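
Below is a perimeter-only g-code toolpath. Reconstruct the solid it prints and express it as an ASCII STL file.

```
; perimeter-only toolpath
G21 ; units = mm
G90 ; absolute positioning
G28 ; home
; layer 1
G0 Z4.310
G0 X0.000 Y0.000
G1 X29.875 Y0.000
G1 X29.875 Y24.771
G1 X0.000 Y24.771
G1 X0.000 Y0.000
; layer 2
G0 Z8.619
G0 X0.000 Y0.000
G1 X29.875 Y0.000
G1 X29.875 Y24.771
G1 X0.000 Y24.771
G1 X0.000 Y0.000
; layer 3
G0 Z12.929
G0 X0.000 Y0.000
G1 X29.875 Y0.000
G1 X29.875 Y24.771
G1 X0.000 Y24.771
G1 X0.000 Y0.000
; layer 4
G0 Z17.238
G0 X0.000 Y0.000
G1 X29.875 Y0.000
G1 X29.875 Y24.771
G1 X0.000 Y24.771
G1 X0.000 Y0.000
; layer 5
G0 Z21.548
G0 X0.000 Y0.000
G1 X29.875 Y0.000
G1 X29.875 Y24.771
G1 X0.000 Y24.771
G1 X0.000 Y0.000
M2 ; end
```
solid part
  facet normal 0.0000 0.0000 -1.0000
    outer loop
      vertex 29.875 24.771 0.000
      vertex 29.875 0.000 0.000
      vertex 0.000 0.000 0.000
    endloop
  endfacet
  facet normal 0.0000 0.0000 -1.0000
    outer loop
      vertex 0.000 24.771 0.000
      vertex 29.875 24.771 0.000
      vertex 0.000 0.000 0.000
    endloop
  endfacet
  facet normal 0.0000 0.0000 1.0000
    outer loop
      vertex 0.000 0.000 21.548
      vertex 29.875 0.000 21.548
      vertex 29.875 24.771 21.548
    endloop
  endfacet
  facet normal 0.0000 0.0000 1.0000
    outer loop
      vertex 0.000 0.000 21.548
      vertex 29.875 24.771 21.548
      vertex 0.000 24.771 21.548
    endloop
  endfacet
  facet normal 0.0000 -1.0000 0.0000
    outer loop
      vertex 0.000 0.000 0.000
      vertex 29.875 0.000 0.000
      vertex 29.875 0.000 21.548
    endloop
  endfacet
  facet normal 0.0000 -1.0000 0.0000
    outer loop
      vertex 0.000 0.000 0.000
      vertex 29.875 0.000 21.548
      vertex 0.000 0.000 21.548
    endloop
  endfacet
  facet normal 0.0000 1.0000 0.0000
    outer loop
      vertex 29.875 24.771 21.548
      vertex 29.875 24.771 0.000
      vertex 0.000 24.771 0.000
    endloop
  endfacet
  facet normal 0.0000 1.0000 0.0000
    outer loop
      vertex 0.000 24.771 21.548
      vertex 29.875 24.771 21.548
      vertex 0.000 24.771 0.000
    endloop
  endfacet
  facet normal -1.0000 0.0000 0.0000
    outer loop
      vertex 0.000 24.771 21.548
      vertex 0.000 24.771 0.000
      vertex 0.000 0.000 0.000
    endloop
  endfacet
  facet normal -1.0000 0.0000 0.0000
    outer loop
      vertex 0.000 0.000 21.548
      vertex 0.000 24.771 21.548
      vertex 0.000 0.000 0.000
    endloop
  endfacet
  facet normal 1.0000 0.0000 0.0000
    outer loop
      vertex 29.875 0.000 0.000
      vertex 29.875 24.771 0.000
      vertex 29.875 24.771 21.548
    endloop
  endfacet
  facet normal 1.0000 0.0000 0.0000
    outer loop
      vertex 29.875 0.000 0.000
      vertex 29.875 24.771 21.548
      vertex 29.875 0.000 21.548
    endloop
  endfacet
endsolid part

The G0 Z moves step by Δz≈4.310 mm. Every layer's G1 loop is the same polygon, so the solid is a straight extrusion of it from z=0 to z≈21.5. Closing with flat bottom and top caps and triangulating gives 12 facets — a rectangular box, roughly 29.9 × 24.8 mm footprint and 21.5 mm tall.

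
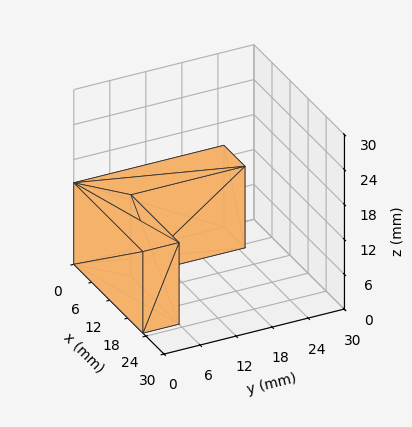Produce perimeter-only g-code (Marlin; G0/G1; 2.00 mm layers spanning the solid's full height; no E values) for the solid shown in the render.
Reading the render: the shape is an L-shaped prism: outer 23 × 25 mm, arm thicknesses ≈ 6 mm (horizontal) and 7 mm (vertical), extruded 14 mm in z (dimensions read to the nearest mm from the axis ticks). For the g-code, the solid's height is divided into equal slices at the stated Δz and each level perimeter traced with G1 moves after a G0 lift.

; perimeter-only toolpath
G21 ; units = mm
G90 ; absolute positioning
G28 ; home
; layer 1
G0 Z2.00
G0 X0.00 Y0.00
G1 X23.00 Y0.00
G1 X23.00 Y6.00
G1 X7.00 Y6.00
G1 X7.00 Y25.00
G1 X0.00 Y25.00
G1 X0.00 Y0.00
; layer 2
G0 Z4.00
G0 X0.00 Y0.00
G1 X23.00 Y0.00
G1 X23.00 Y6.00
G1 X7.00 Y6.00
G1 X7.00 Y25.00
G1 X0.00 Y25.00
G1 X0.00 Y0.00
; layer 3
G0 Z6.00
G0 X0.00 Y0.00
G1 X23.00 Y0.00
G1 X23.00 Y6.00
G1 X7.00 Y6.00
G1 X7.00 Y25.00
G1 X0.00 Y25.00
G1 X0.00 Y0.00
; layer 4
G0 Z8.00
G0 X0.00 Y0.00
G1 X23.00 Y0.00
G1 X23.00 Y6.00
G1 X7.00 Y6.00
G1 X7.00 Y25.00
G1 X0.00 Y25.00
G1 X0.00 Y0.00
; layer 5
G0 Z10.00
G0 X0.00 Y0.00
G1 X23.00 Y0.00
G1 X23.00 Y6.00
G1 X7.00 Y6.00
G1 X7.00 Y25.00
G1 X0.00 Y25.00
G1 X0.00 Y0.00
; layer 6
G0 Z12.00
G0 X0.00 Y0.00
G1 X23.00 Y0.00
G1 X23.00 Y6.00
G1 X7.00 Y6.00
G1 X7.00 Y25.00
G1 X0.00 Y25.00
G1 X0.00 Y0.00
; layer 7
G0 Z14.00
G0 X0.00 Y0.00
G1 X23.00 Y0.00
G1 X23.00 Y6.00
G1 X7.00 Y6.00
G1 X7.00 Y25.00
G1 X0.00 Y25.00
G1 X0.00 Y0.00
M2 ; end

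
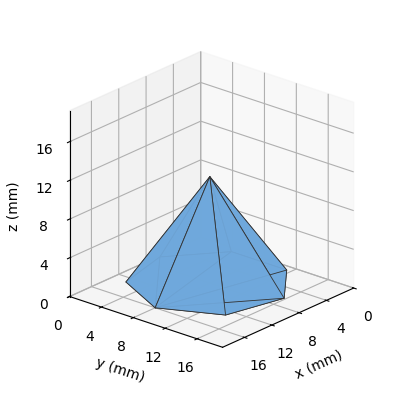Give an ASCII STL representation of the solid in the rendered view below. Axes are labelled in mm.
Reading the render: the shape is a regular 7-sided pyramid, base circumscribed radius ≈ 8 mm, apex at z ≈ 11 mm (dimensions read to the nearest mm from the axis ticks). For the STL, each face is triangulated and given an outward normal.

solid part
  facet normal 0.0000 0.0000 -1.0000
    outer loop
      vertex 6.22 15.80 0.00
      vertex 12.99 14.25 0.00
      vertex 16.00 8.00 0.00
    endloop
  endfacet
  facet normal 0.0000 0.0000 -1.0000
    outer loop
      vertex 0.79 11.47 0.00
      vertex 6.22 15.80 0.00
      vertex 16.00 8.00 0.00
    endloop
  endfacet
  facet normal 0.0000 0.0000 -1.0000
    outer loop
      vertex 0.79 4.53 0.00
      vertex 0.79 11.47 0.00
      vertex 16.00 8.00 0.00
    endloop
  endfacet
  facet normal 0.0000 0.0000 -1.0000
    outer loop
      vertex 6.22 0.20 0.00
      vertex 0.79 4.53 0.00
      vertex 16.00 8.00 0.00
    endloop
  endfacet
  facet normal 0.0000 0.0000 -1.0000
    outer loop
      vertex 12.99 1.75 0.00
      vertex 6.22 0.20 0.00
      vertex 16.00 8.00 0.00
    endloop
  endfacet
  facet normal 0.7536 0.3629 0.5481
    outer loop
      vertex 16.00 8.00 0.00
      vertex 12.99 14.25 0.00
      vertex 8.00 8.00 11.00
    endloop
  endfacet
  facet normal 0.1867 0.8154 0.5480
    outer loop
      vertex 12.99 14.25 0.00
      vertex 6.22 15.80 0.00
      vertex 8.00 8.00 11.00
    endloop
  endfacet
  facet normal -0.5215 0.6540 0.5481
    outer loop
      vertex 6.22 15.80 0.00
      vertex 0.79 11.47 0.00
      vertex 8.00 8.00 11.00
    endloop
  endfacet
  facet normal -0.8364 0.0000 0.5482
    outer loop
      vertex 0.79 11.47 0.00
      vertex 0.79 4.53 0.00
      vertex 8.00 8.00 11.00
    endloop
  endfacet
  facet normal -0.5215 -0.6540 0.5481
    outer loop
      vertex 0.79 4.53 0.00
      vertex 6.22 0.20 0.00
      vertex 8.00 8.00 11.00
    endloop
  endfacet
  facet normal 0.1867 -0.8154 0.5480
    outer loop
      vertex 6.22 0.20 0.00
      vertex 12.99 1.75 0.00
      vertex 8.00 8.00 11.00
    endloop
  endfacet
  facet normal 0.7536 -0.3629 0.5481
    outer loop
      vertex 12.99 1.75 0.00
      vertex 16.00 8.00 0.00
      vertex 8.00 8.00 11.00
    endloop
  endfacet
endsolid part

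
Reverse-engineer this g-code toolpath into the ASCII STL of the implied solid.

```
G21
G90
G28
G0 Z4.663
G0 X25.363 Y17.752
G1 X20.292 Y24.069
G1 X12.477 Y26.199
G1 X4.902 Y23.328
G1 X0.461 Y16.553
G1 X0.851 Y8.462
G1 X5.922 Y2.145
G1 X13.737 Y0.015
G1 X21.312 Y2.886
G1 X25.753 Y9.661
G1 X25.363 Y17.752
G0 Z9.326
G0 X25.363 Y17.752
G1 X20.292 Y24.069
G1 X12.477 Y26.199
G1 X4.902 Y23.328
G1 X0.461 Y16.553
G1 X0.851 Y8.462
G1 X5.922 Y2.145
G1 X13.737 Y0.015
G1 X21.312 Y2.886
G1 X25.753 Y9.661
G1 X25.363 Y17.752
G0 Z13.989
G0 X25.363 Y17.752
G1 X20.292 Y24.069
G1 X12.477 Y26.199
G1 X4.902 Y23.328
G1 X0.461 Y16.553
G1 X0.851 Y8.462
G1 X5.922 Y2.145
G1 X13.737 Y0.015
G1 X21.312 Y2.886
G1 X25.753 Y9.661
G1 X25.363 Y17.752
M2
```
solid part
  facet normal 0.0000 0.0000 -1.0000
    outer loop
      vertex 12.477 26.199 0.000
      vertex 20.292 24.069 0.000
      vertex 25.363 17.752 0.000
    endloop
  endfacet
  facet normal 0.0000 0.0000 -1.0000
    outer loop
      vertex 4.902 23.328 0.000
      vertex 12.477 26.199 0.000
      vertex 25.363 17.752 0.000
    endloop
  endfacet
  facet normal 0.0000 0.0000 -1.0000
    outer loop
      vertex 0.461 16.553 0.000
      vertex 4.902 23.328 0.000
      vertex 25.363 17.752 0.000
    endloop
  endfacet
  facet normal 0.0000 0.0000 -1.0000
    outer loop
      vertex 0.851 8.462 0.000
      vertex 0.461 16.553 0.000
      vertex 25.363 17.752 0.000
    endloop
  endfacet
  facet normal 0.0000 0.0000 -1.0000
    outer loop
      vertex 5.922 2.145 0.000
      vertex 0.851 8.462 0.000
      vertex 25.363 17.752 0.000
    endloop
  endfacet
  facet normal 0.0000 0.0000 -1.0000
    outer loop
      vertex 13.737 0.015 0.000
      vertex 5.922 2.145 0.000
      vertex 25.363 17.752 0.000
    endloop
  endfacet
  facet normal 0.0000 0.0000 -1.0000
    outer loop
      vertex 21.312 2.886 0.000
      vertex 13.737 0.015 0.000
      vertex 25.363 17.752 0.000
    endloop
  endfacet
  facet normal 0.0000 0.0000 -1.0000
    outer loop
      vertex 25.753 9.661 0.000
      vertex 21.312 2.886 0.000
      vertex 25.363 17.752 0.000
    endloop
  endfacet
  facet normal 0.0000 0.0000 1.0000
    outer loop
      vertex 25.363 17.752 13.989
      vertex 20.292 24.069 13.989
      vertex 12.477 26.199 13.989
    endloop
  endfacet
  facet normal 0.0000 0.0000 1.0000
    outer loop
      vertex 25.363 17.752 13.989
      vertex 12.477 26.199 13.989
      vertex 4.902 23.328 13.989
    endloop
  endfacet
  facet normal 0.0000 0.0000 1.0000
    outer loop
      vertex 25.363 17.752 13.989
      vertex 4.902 23.328 13.989
      vertex 0.461 16.553 13.989
    endloop
  endfacet
  facet normal 0.0000 0.0000 1.0000
    outer loop
      vertex 25.363 17.752 13.989
      vertex 0.461 16.553 13.989
      vertex 0.851 8.462 13.989
    endloop
  endfacet
  facet normal 0.0000 0.0000 1.0000
    outer loop
      vertex 25.363 17.752 13.989
      vertex 0.851 8.462 13.989
      vertex 5.922 2.145 13.989
    endloop
  endfacet
  facet normal 0.0000 0.0000 1.0000
    outer loop
      vertex 25.363 17.752 13.989
      vertex 5.922 2.145 13.989
      vertex 13.737 0.015 13.989
    endloop
  endfacet
  facet normal 0.0000 0.0000 1.0000
    outer loop
      vertex 25.363 17.752 13.989
      vertex 13.737 0.015 13.989
      vertex 21.312 2.886 13.989
    endloop
  endfacet
  facet normal 0.0000 0.0000 1.0000
    outer loop
      vertex 25.363 17.752 13.989
      vertex 21.312 2.886 13.989
      vertex 25.753 9.661 13.989
    endloop
  endfacet
  facet normal 0.7798 0.6260 0.0000
    outer loop
      vertex 25.363 17.752 0.000
      vertex 20.292 24.069 0.000
      vertex 20.292 24.069 13.989
    endloop
  endfacet
  facet normal 0.7798 0.6260 0.0000
    outer loop
      vertex 25.363 17.752 0.000
      vertex 20.292 24.069 13.989
      vertex 25.363 17.752 13.989
    endloop
  endfacet
  facet normal 0.2630 0.9648 0.0000
    outer loop
      vertex 20.292 24.069 0.000
      vertex 12.477 26.199 0.000
      vertex 12.477 26.199 13.989
    endloop
  endfacet
  facet normal 0.2630 0.9648 0.0000
    outer loop
      vertex 20.292 24.069 0.000
      vertex 12.477 26.199 13.989
      vertex 20.292 24.069 13.989
    endloop
  endfacet
  facet normal -0.3544 0.9351 0.0000
    outer loop
      vertex 12.477 26.199 0.000
      vertex 4.902 23.328 0.000
      vertex 4.902 23.328 13.989
    endloop
  endfacet
  facet normal -0.3544 0.9351 0.0000
    outer loop
      vertex 12.477 26.199 0.000
      vertex 4.902 23.328 13.989
      vertex 12.477 26.199 13.989
    endloop
  endfacet
  facet normal -0.8363 0.5482 0.0000
    outer loop
      vertex 4.902 23.328 0.000
      vertex 0.461 16.553 0.000
      vertex 0.461 16.553 13.989
    endloop
  endfacet
  facet normal -0.8363 0.5482 0.0000
    outer loop
      vertex 4.902 23.328 0.000
      vertex 0.461 16.553 13.989
      vertex 4.902 23.328 13.989
    endloop
  endfacet
  facet normal -0.9988 -0.0481 0.0000
    outer loop
      vertex 0.461 16.553 0.000
      vertex 0.851 8.462 0.000
      vertex 0.851 8.462 13.989
    endloop
  endfacet
  facet normal -0.9988 -0.0481 0.0000
    outer loop
      vertex 0.461 16.553 0.000
      vertex 0.851 8.462 13.989
      vertex 0.461 16.553 13.989
    endloop
  endfacet
  facet normal -0.7798 -0.6260 0.0000
    outer loop
      vertex 0.851 8.462 0.000
      vertex 5.922 2.145 0.000
      vertex 5.922 2.145 13.989
    endloop
  endfacet
  facet normal -0.7798 -0.6260 0.0000
    outer loop
      vertex 0.851 8.462 0.000
      vertex 5.922 2.145 13.989
      vertex 0.851 8.462 13.989
    endloop
  endfacet
  facet normal -0.2630 -0.9648 0.0000
    outer loop
      vertex 5.922 2.145 0.000
      vertex 13.737 0.015 0.000
      vertex 13.737 0.015 13.989
    endloop
  endfacet
  facet normal -0.2630 -0.9648 0.0000
    outer loop
      vertex 5.922 2.145 0.000
      vertex 13.737 0.015 13.989
      vertex 5.922 2.145 13.989
    endloop
  endfacet
  facet normal 0.3544 -0.9351 0.0000
    outer loop
      vertex 13.737 0.015 0.000
      vertex 21.312 2.886 0.000
      vertex 21.312 2.886 13.989
    endloop
  endfacet
  facet normal 0.3544 -0.9351 0.0000
    outer loop
      vertex 13.737 0.015 0.000
      vertex 21.312 2.886 13.989
      vertex 13.737 0.015 13.989
    endloop
  endfacet
  facet normal 0.8363 -0.5482 0.0000
    outer loop
      vertex 21.312 2.886 0.000
      vertex 25.753 9.661 0.000
      vertex 25.753 9.661 13.989
    endloop
  endfacet
  facet normal 0.8363 -0.5482 0.0000
    outer loop
      vertex 21.312 2.886 0.000
      vertex 25.753 9.661 13.989
      vertex 21.312 2.886 13.989
    endloop
  endfacet
  facet normal 0.9988 0.0481 0.0000
    outer loop
      vertex 25.753 9.661 0.000
      vertex 25.363 17.752 0.000
      vertex 25.363 17.752 13.989
    endloop
  endfacet
  facet normal 0.9988 0.0481 0.0000
    outer loop
      vertex 25.753 9.661 0.000
      vertex 25.363 17.752 13.989
      vertex 25.753 9.661 13.989
    endloop
  endfacet
endsolid part

The G0 Z moves step by Δz≈4.663 mm. Every layer's G1 loop is the same polygon, so the solid is a straight extrusion of it from z=0 to z≈14. Closing with flat bottom and top caps and triangulating gives 36 facets — a regular 10-sided prism (a cylinder approximated with 10 flat sides), circumscribed radius ≈ 13.1 mm, height ≈ 14 mm.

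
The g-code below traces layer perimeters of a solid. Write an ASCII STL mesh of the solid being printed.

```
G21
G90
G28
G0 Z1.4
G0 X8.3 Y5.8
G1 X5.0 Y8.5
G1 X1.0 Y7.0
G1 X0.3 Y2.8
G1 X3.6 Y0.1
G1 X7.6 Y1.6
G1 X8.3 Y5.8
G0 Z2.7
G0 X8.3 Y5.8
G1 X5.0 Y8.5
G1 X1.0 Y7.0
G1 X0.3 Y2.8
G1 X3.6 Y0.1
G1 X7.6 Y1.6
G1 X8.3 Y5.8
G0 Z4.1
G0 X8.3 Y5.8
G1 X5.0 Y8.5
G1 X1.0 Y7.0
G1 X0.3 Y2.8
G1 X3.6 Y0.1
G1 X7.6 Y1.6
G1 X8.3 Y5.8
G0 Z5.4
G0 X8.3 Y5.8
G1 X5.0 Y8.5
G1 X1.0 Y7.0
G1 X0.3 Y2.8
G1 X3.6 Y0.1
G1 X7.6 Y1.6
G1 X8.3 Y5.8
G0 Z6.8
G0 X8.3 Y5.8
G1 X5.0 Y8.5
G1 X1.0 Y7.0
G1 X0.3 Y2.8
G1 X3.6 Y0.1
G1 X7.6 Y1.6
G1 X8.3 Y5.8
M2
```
solid part
  facet normal 0.0000 0.0000 -1.0000
    outer loop
      vertex 1.0 7.0 0.0
      vertex 5.0 8.5 0.0
      vertex 8.3 5.8 0.0
    endloop
  endfacet
  facet normal 0.0000 0.0000 -1.0000
    outer loop
      vertex 0.3 2.8 0.0
      vertex 1.0 7.0 0.0
      vertex 8.3 5.8 0.0
    endloop
  endfacet
  facet normal 0.0000 0.0000 -1.0000
    outer loop
      vertex 3.6 0.1 0.0
      vertex 0.3 2.8 0.0
      vertex 8.3 5.8 0.0
    endloop
  endfacet
  facet normal 0.0000 0.0000 -1.0000
    outer loop
      vertex 7.6 1.6 0.0
      vertex 3.6 0.1 0.0
      vertex 8.3 5.8 0.0
    endloop
  endfacet
  facet normal 0.0000 0.0000 1.0000
    outer loop
      vertex 8.3 5.8 6.8
      vertex 5.0 8.5 6.8
      vertex 1.0 7.0 6.8
    endloop
  endfacet
  facet normal 0.0000 0.0000 1.0000
    outer loop
      vertex 8.3 5.8 6.8
      vertex 1.0 7.0 6.8
      vertex 0.3 2.8 6.8
    endloop
  endfacet
  facet normal 0.0000 0.0000 1.0000
    outer loop
      vertex 8.3 5.8 6.8
      vertex 0.3 2.8 6.8
      vertex 3.6 0.1 6.8
    endloop
  endfacet
  facet normal 0.0000 0.0000 1.0000
    outer loop
      vertex 8.3 5.8 6.8
      vertex 3.6 0.1 6.8
      vertex 7.6 1.6 6.8
    endloop
  endfacet
  facet normal 0.6332 0.7740 0.0000
    outer loop
      vertex 8.3 5.8 0.0
      vertex 5.0 8.5 0.0
      vertex 5.0 8.5 6.8
    endloop
  endfacet
  facet normal 0.6332 0.7740 0.0000
    outer loop
      vertex 8.3 5.8 0.0
      vertex 5.0 8.5 6.8
      vertex 8.3 5.8 6.8
    endloop
  endfacet
  facet normal -0.3511 0.9363 0.0000
    outer loop
      vertex 5.0 8.5 0.0
      vertex 1.0 7.0 0.0
      vertex 1.0 7.0 6.8
    endloop
  endfacet
  facet normal -0.3511 0.9363 0.0000
    outer loop
      vertex 5.0 8.5 0.0
      vertex 1.0 7.0 6.8
      vertex 5.0 8.5 6.8
    endloop
  endfacet
  facet normal -0.9864 0.1644 0.0000
    outer loop
      vertex 1.0 7.0 0.0
      vertex 0.3 2.8 0.0
      vertex 0.3 2.8 6.8
    endloop
  endfacet
  facet normal -0.9864 0.1644 0.0000
    outer loop
      vertex 1.0 7.0 0.0
      vertex 0.3 2.8 6.8
      vertex 1.0 7.0 6.8
    endloop
  endfacet
  facet normal -0.6332 -0.7740 0.0000
    outer loop
      vertex 0.3 2.8 0.0
      vertex 3.6 0.1 0.0
      vertex 3.6 0.1 6.8
    endloop
  endfacet
  facet normal -0.6332 -0.7740 0.0000
    outer loop
      vertex 0.3 2.8 0.0
      vertex 3.6 0.1 6.8
      vertex 0.3 2.8 6.8
    endloop
  endfacet
  facet normal 0.3511 -0.9363 0.0000
    outer loop
      vertex 3.6 0.1 0.0
      vertex 7.6 1.6 0.0
      vertex 7.6 1.6 6.8
    endloop
  endfacet
  facet normal 0.3511 -0.9363 0.0000
    outer loop
      vertex 3.6 0.1 0.0
      vertex 7.6 1.6 6.8
      vertex 3.6 0.1 6.8
    endloop
  endfacet
  facet normal 0.9864 -0.1644 0.0000
    outer loop
      vertex 7.6 1.6 0.0
      vertex 8.3 5.8 0.0
      vertex 8.3 5.8 6.8
    endloop
  endfacet
  facet normal 0.9864 -0.1644 0.0000
    outer loop
      vertex 7.6 1.6 0.0
      vertex 8.3 5.8 6.8
      vertex 7.6 1.6 6.8
    endloop
  endfacet
endsolid part

The G0 Z moves step by Δz≈1.4 mm. Every layer's G1 loop is the same polygon, so the solid is a straight extrusion of it from z=0 to z≈6.8. Closing with flat bottom and top caps and triangulating gives 20 facets — a regular 6-sided prism (a cylinder approximated with 6 flat sides), circumscribed radius ≈ 4.3 mm, height ≈ 6.8 mm.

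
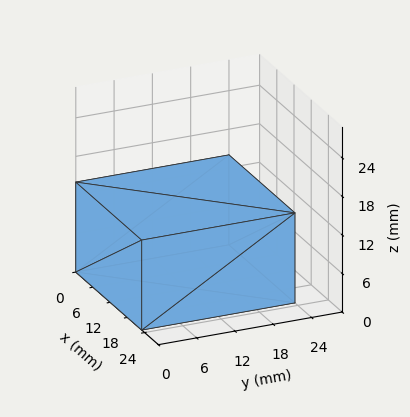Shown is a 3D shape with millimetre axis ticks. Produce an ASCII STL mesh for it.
Reading the render: the shape is a rectangular box, roughly 23 × 24 mm footprint and 14 mm tall (dimensions read to the nearest mm from the axis ticks). For the STL, each face is triangulated and given an outward normal.

solid part
  facet normal 0.0000 0.0000 -1.0000
    outer loop
      vertex 23.0 24.0 0.0
      vertex 23.0 0.0 0.0
      vertex 0.0 0.0 0.0
    endloop
  endfacet
  facet normal 0.0000 0.0000 -1.0000
    outer loop
      vertex 0.0 24.0 0.0
      vertex 23.0 24.0 0.0
      vertex 0.0 0.0 0.0
    endloop
  endfacet
  facet normal 0.0000 0.0000 1.0000
    outer loop
      vertex 0.0 0.0 14.0
      vertex 23.0 0.0 14.0
      vertex 23.0 24.0 14.0
    endloop
  endfacet
  facet normal 0.0000 0.0000 1.0000
    outer loop
      vertex 0.0 0.0 14.0
      vertex 23.0 24.0 14.0
      vertex 0.0 24.0 14.0
    endloop
  endfacet
  facet normal 0.0000 -1.0000 0.0000
    outer loop
      vertex 0.0 0.0 0.0
      vertex 23.0 0.0 0.0
      vertex 23.0 0.0 14.0
    endloop
  endfacet
  facet normal 0.0000 -1.0000 0.0000
    outer loop
      vertex 0.0 0.0 0.0
      vertex 23.0 0.0 14.0
      vertex 0.0 0.0 14.0
    endloop
  endfacet
  facet normal 0.0000 1.0000 0.0000
    outer loop
      vertex 23.0 24.0 14.0
      vertex 23.0 24.0 0.0
      vertex 0.0 24.0 0.0
    endloop
  endfacet
  facet normal 0.0000 1.0000 0.0000
    outer loop
      vertex 0.0 24.0 14.0
      vertex 23.0 24.0 14.0
      vertex 0.0 24.0 0.0
    endloop
  endfacet
  facet normal -1.0000 0.0000 0.0000
    outer loop
      vertex 0.0 24.0 14.0
      vertex 0.0 24.0 0.0
      vertex 0.0 0.0 0.0
    endloop
  endfacet
  facet normal -1.0000 0.0000 0.0000
    outer loop
      vertex 0.0 0.0 14.0
      vertex 0.0 24.0 14.0
      vertex 0.0 0.0 0.0
    endloop
  endfacet
  facet normal 1.0000 0.0000 0.0000
    outer loop
      vertex 23.0 0.0 0.0
      vertex 23.0 24.0 0.0
      vertex 23.0 24.0 14.0
    endloop
  endfacet
  facet normal 1.0000 0.0000 0.0000
    outer loop
      vertex 23.0 0.0 0.0
      vertex 23.0 24.0 14.0
      vertex 23.0 0.0 14.0
    endloop
  endfacet
endsolid part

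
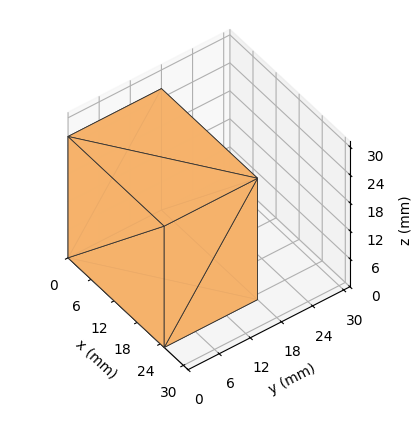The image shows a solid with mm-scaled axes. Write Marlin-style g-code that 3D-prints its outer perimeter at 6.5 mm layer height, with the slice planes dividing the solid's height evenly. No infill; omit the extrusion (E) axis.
Reading the render: the shape is a rectangular box, roughly 25 × 18 mm footprint and 26 mm tall (dimensions read to the nearest mm from the axis ticks). For the g-code, the solid's height is divided into equal slices at the stated Δz and each level perimeter traced with G1 moves after a G0 lift.

; perimeter-only toolpath
G21 ; units = mm
G90 ; absolute positioning
G28 ; home
; layer 1
G0 Z6.5
G0 X0.0 Y0.0
G1 X25.0 Y0.0
G1 X25.0 Y18.0
G1 X0.0 Y18.0
G1 X0.0 Y0.0
; layer 2
G0 Z13.0
G0 X0.0 Y0.0
G1 X25.0 Y0.0
G1 X25.0 Y18.0
G1 X0.0 Y18.0
G1 X0.0 Y0.0
; layer 3
G0 Z19.5
G0 X0.0 Y0.0
G1 X25.0 Y0.0
G1 X25.0 Y18.0
G1 X0.0 Y18.0
G1 X0.0 Y0.0
; layer 4
G0 Z26.0
G0 X0.0 Y0.0
G1 X25.0 Y0.0
G1 X25.0 Y18.0
G1 X0.0 Y18.0
G1 X0.0 Y0.0
M2 ; end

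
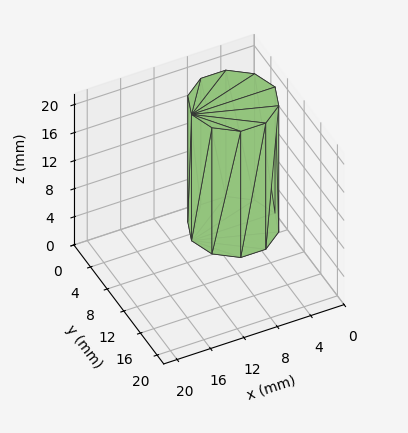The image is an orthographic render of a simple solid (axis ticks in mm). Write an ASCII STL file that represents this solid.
Reading the render: the shape is a regular 10-sided prism (a cylinder approximated with 10 flat sides), circumscribed radius ≈ 5 mm, height ≈ 18 mm (dimensions read to the nearest mm from the axis ticks). For the STL, each face is triangulated and given an outward normal.

solid part
  facet normal 0.0000 0.0000 -1.0000
    outer loop
      vertex 6.5 9.8 0.0
      vertex 9.0 7.9 0.0
      vertex 10.0 5.0 0.0
    endloop
  endfacet
  facet normal 0.0000 0.0000 -1.0000
    outer loop
      vertex 3.5 9.8 0.0
      vertex 6.5 9.8 0.0
      vertex 10.0 5.0 0.0
    endloop
  endfacet
  facet normal 0.0000 0.0000 -1.0000
    outer loop
      vertex 1.0 7.9 0.0
      vertex 3.5 9.8 0.0
      vertex 10.0 5.0 0.0
    endloop
  endfacet
  facet normal 0.0000 0.0000 -1.0000
    outer loop
      vertex 0.0 5.0 0.0
      vertex 1.0 7.9 0.0
      vertex 10.0 5.0 0.0
    endloop
  endfacet
  facet normal 0.0000 0.0000 -1.0000
    outer loop
      vertex 1.0 2.1 0.0
      vertex 0.0 5.0 0.0
      vertex 10.0 5.0 0.0
    endloop
  endfacet
  facet normal 0.0000 0.0000 -1.0000
    outer loop
      vertex 3.5 0.2 0.0
      vertex 1.0 2.1 0.0
      vertex 10.0 5.0 0.0
    endloop
  endfacet
  facet normal 0.0000 0.0000 -1.0000
    outer loop
      vertex 6.5 0.2 0.0
      vertex 3.5 0.2 0.0
      vertex 10.0 5.0 0.0
    endloop
  endfacet
  facet normal 0.0000 0.0000 -1.0000
    outer loop
      vertex 9.0 2.1 0.0
      vertex 6.5 0.2 0.0
      vertex 10.0 5.0 0.0
    endloop
  endfacet
  facet normal 0.0000 0.0000 1.0000
    outer loop
      vertex 10.0 5.0 18.0
      vertex 9.0 7.9 18.0
      vertex 6.5 9.8 18.0
    endloop
  endfacet
  facet normal 0.0000 0.0000 1.0000
    outer loop
      vertex 10.0 5.0 18.0
      vertex 6.5 9.8 18.0
      vertex 3.5 9.8 18.0
    endloop
  endfacet
  facet normal 0.0000 0.0000 1.0000
    outer loop
      vertex 10.0 5.0 18.0
      vertex 3.5 9.8 18.0
      vertex 1.0 7.9 18.0
    endloop
  endfacet
  facet normal 0.0000 0.0000 1.0000
    outer loop
      vertex 10.0 5.0 18.0
      vertex 1.0 7.9 18.0
      vertex 0.0 5.0 18.0
    endloop
  endfacet
  facet normal 0.0000 0.0000 1.0000
    outer loop
      vertex 10.0 5.0 18.0
      vertex 0.0 5.0 18.0
      vertex 1.0 2.1 18.0
    endloop
  endfacet
  facet normal 0.0000 0.0000 1.0000
    outer loop
      vertex 10.0 5.0 18.0
      vertex 1.0 2.1 18.0
      vertex 3.5 0.2 18.0
    endloop
  endfacet
  facet normal 0.0000 0.0000 1.0000
    outer loop
      vertex 10.0 5.0 18.0
      vertex 3.5 0.2 18.0
      vertex 6.5 0.2 18.0
    endloop
  endfacet
  facet normal 0.0000 0.0000 1.0000
    outer loop
      vertex 10.0 5.0 18.0
      vertex 6.5 0.2 18.0
      vertex 9.0 2.1 18.0
    endloop
  endfacet
  facet normal 0.9454 0.3260 0.0000
    outer loop
      vertex 10.0 5.0 0.0
      vertex 9.0 7.9 0.0
      vertex 9.0 7.9 18.0
    endloop
  endfacet
  facet normal 0.9454 0.3260 0.0000
    outer loop
      vertex 10.0 5.0 0.0
      vertex 9.0 7.9 18.0
      vertex 10.0 5.0 18.0
    endloop
  endfacet
  facet normal 0.6051 0.7962 0.0000
    outer loop
      vertex 9.0 7.9 0.0
      vertex 6.5 9.8 0.0
      vertex 6.5 9.8 18.0
    endloop
  endfacet
  facet normal 0.6051 0.7962 0.0000
    outer loop
      vertex 9.0 7.9 0.0
      vertex 6.5 9.8 18.0
      vertex 9.0 7.9 18.0
    endloop
  endfacet
  facet normal 0.0000 1.0000 0.0000
    outer loop
      vertex 6.5 9.8 0.0
      vertex 3.5 9.8 0.0
      vertex 3.5 9.8 18.0
    endloop
  endfacet
  facet normal 0.0000 1.0000 0.0000
    outer loop
      vertex 6.5 9.8 0.0
      vertex 3.5 9.8 18.0
      vertex 6.5 9.8 18.0
    endloop
  endfacet
  facet normal -0.6051 0.7962 0.0000
    outer loop
      vertex 3.5 9.8 0.0
      vertex 1.0 7.9 0.0
      vertex 1.0 7.9 18.0
    endloop
  endfacet
  facet normal -0.6051 0.7962 0.0000
    outer loop
      vertex 3.5 9.8 0.0
      vertex 1.0 7.9 18.0
      vertex 3.5 9.8 18.0
    endloop
  endfacet
  facet normal -0.9454 0.3260 0.0000
    outer loop
      vertex 1.0 7.9 0.0
      vertex 0.0 5.0 0.0
      vertex 0.0 5.0 18.0
    endloop
  endfacet
  facet normal -0.9454 0.3260 0.0000
    outer loop
      vertex 1.0 7.9 0.0
      vertex 0.0 5.0 18.0
      vertex 1.0 7.9 18.0
    endloop
  endfacet
  facet normal -0.9454 -0.3260 0.0000
    outer loop
      vertex 0.0 5.0 0.0
      vertex 1.0 2.1 0.0
      vertex 1.0 2.1 18.0
    endloop
  endfacet
  facet normal -0.9454 -0.3260 0.0000
    outer loop
      vertex 0.0 5.0 0.0
      vertex 1.0 2.1 18.0
      vertex 0.0 5.0 18.0
    endloop
  endfacet
  facet normal -0.6051 -0.7962 0.0000
    outer loop
      vertex 1.0 2.1 0.0
      vertex 3.5 0.2 0.0
      vertex 3.5 0.2 18.0
    endloop
  endfacet
  facet normal -0.6051 -0.7962 0.0000
    outer loop
      vertex 1.0 2.1 0.0
      vertex 3.5 0.2 18.0
      vertex 1.0 2.1 18.0
    endloop
  endfacet
  facet normal 0.0000 -1.0000 0.0000
    outer loop
      vertex 3.5 0.2 0.0
      vertex 6.5 0.2 0.0
      vertex 6.5 0.2 18.0
    endloop
  endfacet
  facet normal 0.0000 -1.0000 0.0000
    outer loop
      vertex 3.5 0.2 0.0
      vertex 6.5 0.2 18.0
      vertex 3.5 0.2 18.0
    endloop
  endfacet
  facet normal 0.6051 -0.7962 0.0000
    outer loop
      vertex 6.5 0.2 0.0
      vertex 9.0 2.1 0.0
      vertex 9.0 2.1 18.0
    endloop
  endfacet
  facet normal 0.6051 -0.7962 0.0000
    outer loop
      vertex 6.5 0.2 0.0
      vertex 9.0 2.1 18.0
      vertex 6.5 0.2 18.0
    endloop
  endfacet
  facet normal 0.9454 -0.3260 0.0000
    outer loop
      vertex 9.0 2.1 0.0
      vertex 10.0 5.0 0.0
      vertex 10.0 5.0 18.0
    endloop
  endfacet
  facet normal 0.9454 -0.3260 0.0000
    outer loop
      vertex 9.0 2.1 0.0
      vertex 10.0 5.0 18.0
      vertex 9.0 2.1 18.0
    endloop
  endfacet
endsolid part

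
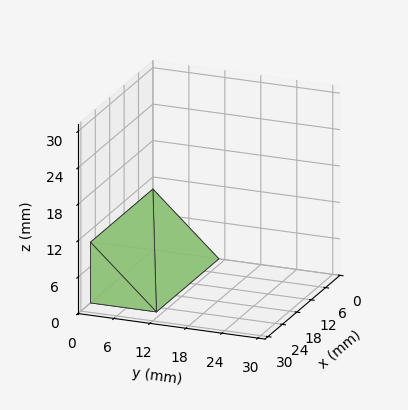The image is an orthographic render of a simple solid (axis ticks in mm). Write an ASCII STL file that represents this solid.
Reading the render: the shape is a wedge (ramp): 26 × 11 mm base, rising to 10 mm along the y=0 edge and sloping linearly to z=0 at y=11 (dimensions read to the nearest mm from the axis ticks). For the STL, each face is triangulated and given an outward normal.

solid part
  facet normal 0.0000 0.0000 -1.0000
    outer loop
      vertex 26.0 11.0 0.0
      vertex 26.0 0.0 0.0
      vertex 0.0 0.0 0.0
    endloop
  endfacet
  facet normal 0.0000 0.0000 -1.0000
    outer loop
      vertex 0.0 11.0 0.0
      vertex 26.0 11.0 0.0
      vertex 0.0 0.0 0.0
    endloop
  endfacet
  facet normal 0.0000 -1.0000 0.0000
    outer loop
      vertex 0.0 0.0 0.0
      vertex 26.0 0.0 0.0
      vertex 26.0 0.0 10.0
    endloop
  endfacet
  facet normal 0.0000 -1.0000 0.0000
    outer loop
      vertex 0.0 0.0 0.0
      vertex 26.0 0.0 10.0
      vertex 0.0 0.0 10.0
    endloop
  endfacet
  facet normal 0.0000 0.6727 0.7399
    outer loop
      vertex 0.0 0.0 10.0
      vertex 26.0 0.0 10.0
      vertex 26.0 11.0 0.0
    endloop
  endfacet
  facet normal 0.0000 0.6727 0.7399
    outer loop
      vertex 0.0 0.0 10.0
      vertex 26.0 11.0 0.0
      vertex 0.0 11.0 0.0
    endloop
  endfacet
  facet normal -1.0000 0.0000 0.0000
    outer loop
      vertex 0.0 0.0 10.0
      vertex 0.0 11.0 0.0
      vertex 0.0 0.0 0.0
    endloop
  endfacet
  facet normal 1.0000 0.0000 0.0000
    outer loop
      vertex 26.0 0.0 0.0
      vertex 26.0 11.0 0.0
      vertex 26.0 0.0 10.0
    endloop
  endfacet
endsolid part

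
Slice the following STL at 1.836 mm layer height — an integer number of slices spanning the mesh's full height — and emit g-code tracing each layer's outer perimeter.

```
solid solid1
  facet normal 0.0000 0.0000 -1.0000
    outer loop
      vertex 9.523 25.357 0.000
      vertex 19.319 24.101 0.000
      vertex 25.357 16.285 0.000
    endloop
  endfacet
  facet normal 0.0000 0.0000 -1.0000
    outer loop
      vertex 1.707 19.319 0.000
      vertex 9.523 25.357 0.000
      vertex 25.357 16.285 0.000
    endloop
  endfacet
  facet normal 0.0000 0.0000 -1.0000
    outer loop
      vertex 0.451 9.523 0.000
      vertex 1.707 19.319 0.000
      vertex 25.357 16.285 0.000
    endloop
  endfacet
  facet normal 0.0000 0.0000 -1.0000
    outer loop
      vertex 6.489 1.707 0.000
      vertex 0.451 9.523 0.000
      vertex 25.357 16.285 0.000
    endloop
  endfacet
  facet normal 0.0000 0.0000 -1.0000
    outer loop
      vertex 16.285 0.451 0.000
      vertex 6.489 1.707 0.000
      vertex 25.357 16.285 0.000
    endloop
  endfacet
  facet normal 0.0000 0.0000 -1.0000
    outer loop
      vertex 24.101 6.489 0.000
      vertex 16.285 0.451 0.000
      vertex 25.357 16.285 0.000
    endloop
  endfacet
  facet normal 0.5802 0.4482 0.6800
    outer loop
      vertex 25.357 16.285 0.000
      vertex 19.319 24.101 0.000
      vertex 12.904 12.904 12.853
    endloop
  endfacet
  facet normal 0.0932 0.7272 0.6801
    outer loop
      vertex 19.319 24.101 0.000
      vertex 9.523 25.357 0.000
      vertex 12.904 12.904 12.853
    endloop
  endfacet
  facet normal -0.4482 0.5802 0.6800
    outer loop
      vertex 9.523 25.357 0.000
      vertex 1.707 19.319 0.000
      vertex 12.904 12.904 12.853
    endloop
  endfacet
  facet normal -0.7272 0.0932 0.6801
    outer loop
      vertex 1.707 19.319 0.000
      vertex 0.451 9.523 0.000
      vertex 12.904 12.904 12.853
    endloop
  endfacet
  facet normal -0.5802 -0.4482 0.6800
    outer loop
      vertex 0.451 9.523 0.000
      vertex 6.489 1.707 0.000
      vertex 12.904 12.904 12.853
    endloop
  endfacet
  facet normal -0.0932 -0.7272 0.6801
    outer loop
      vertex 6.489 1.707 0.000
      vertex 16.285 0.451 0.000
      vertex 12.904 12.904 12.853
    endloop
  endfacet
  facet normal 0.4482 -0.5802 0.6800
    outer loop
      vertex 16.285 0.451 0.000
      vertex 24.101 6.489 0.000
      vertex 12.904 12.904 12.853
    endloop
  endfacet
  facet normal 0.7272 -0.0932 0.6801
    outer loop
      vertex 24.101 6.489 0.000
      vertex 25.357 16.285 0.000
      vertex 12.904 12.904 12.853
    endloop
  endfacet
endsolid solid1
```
; perimeter-only toolpath
G21 ; units = mm
G90 ; absolute positioning
G28 ; home
; layer 1
G0 Z1.836
G0 X23.578 Y15.802
G1 X18.403 Y22.501
G1 X10.006 Y23.578
G1 X3.307 Y18.403
G1 X2.230 Y10.006
G1 X7.405 Y3.307
G1 X15.802 Y2.230
G1 X22.501 Y7.405
G1 X23.578 Y15.802
; layer 2
G0 Z3.672
G0 X21.799 Y15.319
G1 X17.486 Y20.902
G1 X10.489 Y21.799
G1 X4.906 Y17.486
G1 X4.009 Y10.489
G1 X8.322 Y4.906
G1 X15.319 Y4.009
G1 X20.902 Y8.322
G1 X21.799 Y15.319
; layer 3
G0 Z5.508
G0 X20.020 Y14.836
G1 X16.570 Y19.302
G1 X10.972 Y20.020
G1 X6.506 Y16.570
G1 X5.788 Y10.972
G1 X9.238 Y6.506
G1 X14.836 Y5.788
G1 X19.302 Y9.238
G1 X20.020 Y14.836
; layer 4
G0 Z7.345
G0 X18.241 Y14.353
G1 X15.653 Y17.703
G1 X11.455 Y18.241
G1 X8.105 Y15.653
G1 X7.567 Y11.455
G1 X10.155 Y8.105
G1 X14.353 Y7.567
G1 X17.703 Y10.155
G1 X18.241 Y14.353
; layer 5
G0 Z9.181
G0 X16.462 Y13.870
G1 X14.737 Y16.103
G1 X11.938 Y16.462
G1 X9.705 Y14.737
G1 X9.346 Y11.938
G1 X11.071 Y9.705
G1 X13.870 Y9.346
G1 X16.103 Y11.071
G1 X16.462 Y13.870
; layer 6
G0 Z11.017
G0 X14.683 Y13.387
G1 X13.820 Y14.504
G1 X12.421 Y14.683
G1 X11.304 Y13.820
G1 X11.125 Y12.421
G1 X11.988 Y11.304
G1 X13.387 Y11.125
G1 X14.504 Y11.988
G1 X14.683 Y13.387
M2 ; end

The solid is a regular 8-sided pyramid, base circumscribed radius ≈ 12.9 mm, apex at z ≈ 12.9 mm. Slicing at Δz = 1.836 mm — 7 equal slices spanning the solid's height, so layer i sits at z = i·h/7 — gives 6 non-empty perimeters. Each is a 8-segment closed polygon; G0 lifts to the layer z and rapids to the start vertex, then G1 traces the edges. The cross-section shrinks linearly with z (the slice at the apex is degenerate and omitted).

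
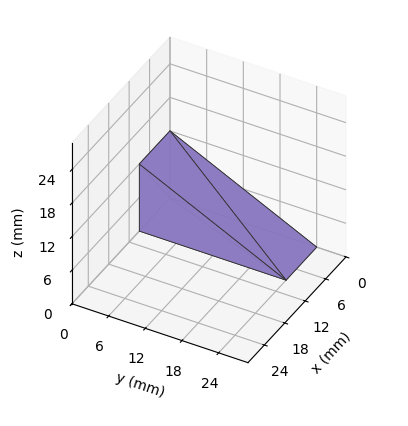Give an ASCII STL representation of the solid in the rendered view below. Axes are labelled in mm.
Reading the render: the shape is a wedge (ramp): 9 × 24 mm base, rising to 12 mm along the y=0 edge and sloping linearly to z=0 at y=24 (dimensions read to the nearest mm from the axis ticks). For the STL, each face is triangulated and given an outward normal.

solid part
  facet normal 0.0000 0.0000 -1.0000
    outer loop
      vertex 9.000 24.000 0.000
      vertex 9.000 0.000 0.000
      vertex 0.000 0.000 0.000
    endloop
  endfacet
  facet normal 0.0000 0.0000 -1.0000
    outer loop
      vertex 0.000 24.000 0.000
      vertex 9.000 24.000 0.000
      vertex 0.000 0.000 0.000
    endloop
  endfacet
  facet normal 0.0000 -1.0000 0.0000
    outer loop
      vertex 0.000 0.000 0.000
      vertex 9.000 0.000 0.000
      vertex 9.000 0.000 12.000
    endloop
  endfacet
  facet normal 0.0000 -1.0000 0.0000
    outer loop
      vertex 0.000 0.000 0.000
      vertex 9.000 0.000 12.000
      vertex 0.000 0.000 12.000
    endloop
  endfacet
  facet normal 0.0000 0.4472 0.8944
    outer loop
      vertex 0.000 0.000 12.000
      vertex 9.000 0.000 12.000
      vertex 9.000 24.000 0.000
    endloop
  endfacet
  facet normal 0.0000 0.4472 0.8944
    outer loop
      vertex 0.000 0.000 12.000
      vertex 9.000 24.000 0.000
      vertex 0.000 24.000 0.000
    endloop
  endfacet
  facet normal -1.0000 0.0000 0.0000
    outer loop
      vertex 0.000 0.000 12.000
      vertex 0.000 24.000 0.000
      vertex 0.000 0.000 0.000
    endloop
  endfacet
  facet normal 1.0000 0.0000 0.0000
    outer loop
      vertex 9.000 0.000 0.000
      vertex 9.000 24.000 0.000
      vertex 9.000 0.000 12.000
    endloop
  endfacet
endsolid part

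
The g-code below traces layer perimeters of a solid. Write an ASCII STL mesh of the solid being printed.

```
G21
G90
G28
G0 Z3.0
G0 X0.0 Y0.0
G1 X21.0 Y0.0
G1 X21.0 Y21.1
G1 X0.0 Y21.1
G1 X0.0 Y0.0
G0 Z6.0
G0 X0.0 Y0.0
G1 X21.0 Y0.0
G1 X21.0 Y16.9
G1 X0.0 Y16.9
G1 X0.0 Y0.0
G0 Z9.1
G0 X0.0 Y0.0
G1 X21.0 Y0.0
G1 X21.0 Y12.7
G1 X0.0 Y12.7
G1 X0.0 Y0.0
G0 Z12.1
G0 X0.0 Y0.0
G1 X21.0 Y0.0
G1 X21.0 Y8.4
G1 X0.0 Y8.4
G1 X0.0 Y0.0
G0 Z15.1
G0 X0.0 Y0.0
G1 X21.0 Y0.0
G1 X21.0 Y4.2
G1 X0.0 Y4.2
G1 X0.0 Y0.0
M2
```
solid part
  facet normal 0.0000 0.0000 -1.0000
    outer loop
      vertex 21.0 25.3 0.0
      vertex 21.0 0.0 0.0
      vertex 0.0 0.0 0.0
    endloop
  endfacet
  facet normal 0.0000 0.0000 -1.0000
    outer loop
      vertex 0.0 25.3 0.0
      vertex 21.0 25.3 0.0
      vertex 0.0 0.0 0.0
    endloop
  endfacet
  facet normal 0.0000 -1.0000 0.0000
    outer loop
      vertex 0.0 0.0 0.0
      vertex 21.0 0.0 0.0
      vertex 21.0 0.0 18.1
    endloop
  endfacet
  facet normal 0.0000 -1.0000 0.0000
    outer loop
      vertex 0.0 0.0 0.0
      vertex 21.0 0.0 18.1
      vertex 0.0 0.0 18.1
    endloop
  endfacet
  facet normal 0.0000 0.5818 0.8133
    outer loop
      vertex 0.0 0.0 18.1
      vertex 21.0 0.0 18.1
      vertex 21.0 25.3 0.0
    endloop
  endfacet
  facet normal 0.0000 0.5818 0.8133
    outer loop
      vertex 0.0 0.0 18.1
      vertex 21.0 25.3 0.0
      vertex 0.0 25.3 0.0
    endloop
  endfacet
  facet normal -1.0000 0.0000 0.0000
    outer loop
      vertex 0.0 0.0 18.1
      vertex 0.0 25.3 0.0
      vertex 0.0 0.0 0.0
    endloop
  endfacet
  facet normal 1.0000 0.0000 0.0000
    outer loop
      vertex 21.0 0.0 0.0
      vertex 21.0 25.3 0.0
      vertex 21.0 0.0 18.1
    endloop
  endfacet
endsolid part

The G0 Z moves step by Δz≈3.0 mm. The G1 loops shrink linearly with z, so the solid tapers from its base footprint up to z≈18.1. Closing with a flat bottom cap and the tapered top and triangulating gives 8 facets — a wedge (ramp): 21 × 25.3 mm base, rising to 18.1 mm along the y=0 edge and sloping linearly to z=0 at y=25.3.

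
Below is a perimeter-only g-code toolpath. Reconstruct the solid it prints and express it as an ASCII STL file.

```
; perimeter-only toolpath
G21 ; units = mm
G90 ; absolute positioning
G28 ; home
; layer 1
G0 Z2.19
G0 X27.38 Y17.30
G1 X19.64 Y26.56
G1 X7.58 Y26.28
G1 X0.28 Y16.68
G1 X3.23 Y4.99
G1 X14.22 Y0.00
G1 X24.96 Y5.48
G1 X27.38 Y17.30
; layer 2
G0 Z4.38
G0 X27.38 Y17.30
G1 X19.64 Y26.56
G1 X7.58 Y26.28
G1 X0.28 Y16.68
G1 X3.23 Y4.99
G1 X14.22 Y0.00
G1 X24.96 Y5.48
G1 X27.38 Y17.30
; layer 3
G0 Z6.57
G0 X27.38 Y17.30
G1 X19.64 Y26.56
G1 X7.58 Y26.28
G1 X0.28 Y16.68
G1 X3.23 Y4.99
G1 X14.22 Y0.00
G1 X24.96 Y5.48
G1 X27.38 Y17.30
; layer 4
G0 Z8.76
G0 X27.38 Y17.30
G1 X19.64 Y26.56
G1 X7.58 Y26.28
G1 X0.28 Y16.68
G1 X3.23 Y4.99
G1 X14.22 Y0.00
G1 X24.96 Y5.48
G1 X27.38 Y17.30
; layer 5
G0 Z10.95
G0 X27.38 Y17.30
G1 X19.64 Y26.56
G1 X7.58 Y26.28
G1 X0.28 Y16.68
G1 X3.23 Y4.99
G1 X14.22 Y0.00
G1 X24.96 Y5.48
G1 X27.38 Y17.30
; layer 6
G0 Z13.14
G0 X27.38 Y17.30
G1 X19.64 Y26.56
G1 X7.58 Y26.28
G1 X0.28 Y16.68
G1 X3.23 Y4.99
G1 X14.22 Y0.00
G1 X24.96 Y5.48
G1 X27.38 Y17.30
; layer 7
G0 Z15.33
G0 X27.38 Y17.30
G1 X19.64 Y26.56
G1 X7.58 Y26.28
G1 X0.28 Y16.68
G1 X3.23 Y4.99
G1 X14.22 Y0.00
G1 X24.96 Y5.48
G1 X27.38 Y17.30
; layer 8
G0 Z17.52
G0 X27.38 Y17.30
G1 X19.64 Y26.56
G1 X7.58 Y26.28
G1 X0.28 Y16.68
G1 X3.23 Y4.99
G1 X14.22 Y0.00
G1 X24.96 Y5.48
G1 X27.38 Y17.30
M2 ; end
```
solid part
  facet normal 0.0000 0.0000 -1.0000
    outer loop
      vertex 7.58 26.28 0.00
      vertex 19.64 26.56 0.00
      vertex 27.38 17.30 0.00
    endloop
  endfacet
  facet normal 0.0000 0.0000 -1.0000
    outer loop
      vertex 0.28 16.68 0.00
      vertex 7.58 26.28 0.00
      vertex 27.38 17.30 0.00
    endloop
  endfacet
  facet normal 0.0000 0.0000 -1.0000
    outer loop
      vertex 3.23 4.99 0.00
      vertex 0.28 16.68 0.00
      vertex 27.38 17.30 0.00
    endloop
  endfacet
  facet normal 0.0000 0.0000 -1.0000
    outer loop
      vertex 14.22 0.00 0.00
      vertex 3.23 4.99 0.00
      vertex 27.38 17.30 0.00
    endloop
  endfacet
  facet normal 0.0000 0.0000 -1.0000
    outer loop
      vertex 24.96 5.48 0.00
      vertex 14.22 0.00 0.00
      vertex 27.38 17.30 0.00
    endloop
  endfacet
  facet normal 0.0000 0.0000 1.0000
    outer loop
      vertex 27.38 17.30 17.52
      vertex 19.64 26.56 17.52
      vertex 7.58 26.28 17.52
    endloop
  endfacet
  facet normal 0.0000 0.0000 1.0000
    outer loop
      vertex 27.38 17.30 17.52
      vertex 7.58 26.28 17.52
      vertex 0.28 16.68 17.52
    endloop
  endfacet
  facet normal 0.0000 0.0000 1.0000
    outer loop
      vertex 27.38 17.30 17.52
      vertex 0.28 16.68 17.52
      vertex 3.23 4.99 17.52
    endloop
  endfacet
  facet normal 0.0000 0.0000 1.0000
    outer loop
      vertex 27.38 17.30 17.52
      vertex 3.23 4.99 17.52
      vertex 14.22 0.00 17.52
    endloop
  endfacet
  facet normal 0.0000 0.0000 1.0000
    outer loop
      vertex 27.38 17.30 17.52
      vertex 14.22 0.00 17.52
      vertex 24.96 5.48 17.52
    endloop
  endfacet
  facet normal 0.7673 0.6413 0.0000
    outer loop
      vertex 27.38 17.30 0.00
      vertex 19.64 26.56 0.00
      vertex 19.64 26.56 17.52
    endloop
  endfacet
  facet normal 0.7673 0.6413 0.0000
    outer loop
      vertex 27.38 17.30 0.00
      vertex 19.64 26.56 17.52
      vertex 27.38 17.30 17.52
    endloop
  endfacet
  facet normal -0.0232 0.9997 0.0000
    outer loop
      vertex 19.64 26.56 0.00
      vertex 7.58 26.28 0.00
      vertex 7.58 26.28 17.52
    endloop
  endfacet
  facet normal -0.0232 0.9997 0.0000
    outer loop
      vertex 19.64 26.56 0.00
      vertex 7.58 26.28 17.52
      vertex 19.64 26.56 17.52
    endloop
  endfacet
  facet normal -0.7960 0.6053 0.0000
    outer loop
      vertex 7.58 26.28 0.00
      vertex 0.28 16.68 0.00
      vertex 0.28 16.68 17.52
    endloop
  endfacet
  facet normal -0.7960 0.6053 0.0000
    outer loop
      vertex 7.58 26.28 0.00
      vertex 0.28 16.68 17.52
      vertex 7.58 26.28 17.52
    endloop
  endfacet
  facet normal -0.9696 -0.2447 0.0000
    outer loop
      vertex 0.28 16.68 0.00
      vertex 3.23 4.99 0.00
      vertex 3.23 4.99 17.52
    endloop
  endfacet
  facet normal -0.9696 -0.2447 0.0000
    outer loop
      vertex 0.28 16.68 0.00
      vertex 3.23 4.99 17.52
      vertex 0.28 16.68 17.52
    endloop
  endfacet
  facet normal -0.4134 -0.9105 0.0000
    outer loop
      vertex 3.23 4.99 0.00
      vertex 14.22 0.00 0.00
      vertex 14.22 0.00 17.52
    endloop
  endfacet
  facet normal -0.4134 -0.9105 0.0000
    outer loop
      vertex 3.23 4.99 0.00
      vertex 14.22 0.00 17.52
      vertex 3.23 4.99 17.52
    endloop
  endfacet
  facet normal 0.4545 -0.8907 0.0000
    outer loop
      vertex 14.22 0.00 0.00
      vertex 24.96 5.48 0.00
      vertex 24.96 5.48 17.52
    endloop
  endfacet
  facet normal 0.4545 -0.8907 0.0000
    outer loop
      vertex 14.22 0.00 0.00
      vertex 24.96 5.48 17.52
      vertex 14.22 0.00 17.52
    endloop
  endfacet
  facet normal 0.9797 -0.2006 0.0000
    outer loop
      vertex 24.96 5.48 0.00
      vertex 27.38 17.30 0.00
      vertex 27.38 17.30 17.52
    endloop
  endfacet
  facet normal 0.9797 -0.2006 0.0000
    outer loop
      vertex 24.96 5.48 0.00
      vertex 27.38 17.30 17.52
      vertex 24.96 5.48 17.52
    endloop
  endfacet
endsolid part

The G0 Z moves step by Δz≈2.19 mm. Every layer's G1 loop is the same polygon, so the solid is a straight extrusion of it from z=0 to z≈17.5. Closing with flat bottom and top caps and triangulating gives 24 facets — a regular 7-sided prism (a cylinder approximated with 7 flat sides), circumscribed radius ≈ 13.9 mm, height ≈ 17.5 mm.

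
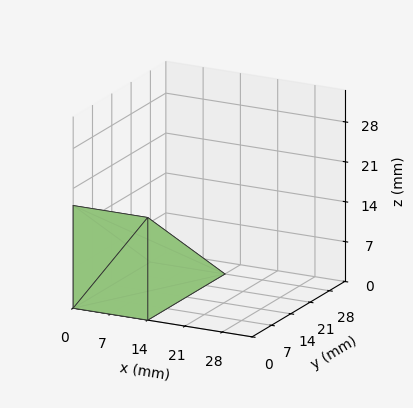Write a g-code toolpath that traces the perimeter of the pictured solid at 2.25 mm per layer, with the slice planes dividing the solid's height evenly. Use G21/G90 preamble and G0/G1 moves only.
Reading the render: the shape is a wedge (ramp): 14 × 28 mm base, rising to 18 mm along the y=0 edge and sloping linearly to z=0 at y=28 (dimensions read to the nearest mm from the axis ticks). For the g-code, the solid's height is divided into equal slices at the stated Δz and each level perimeter traced with G1 moves after a G0 lift.

; perimeter-only toolpath
G21 ; units = mm
G90 ; absolute positioning
G28 ; home
; layer 1
G0 Z2.25
G0 X0.00 Y0.00
G1 X14.00 Y0.00
G1 X14.00 Y24.50
G1 X0.00 Y24.50
G1 X0.00 Y0.00
; layer 2
G0 Z4.50
G0 X0.00 Y0.00
G1 X14.00 Y0.00
G1 X14.00 Y21.00
G1 X0.00 Y21.00
G1 X0.00 Y0.00
; layer 3
G0 Z6.75
G0 X0.00 Y0.00
G1 X14.00 Y0.00
G1 X14.00 Y17.50
G1 X0.00 Y17.50
G1 X0.00 Y0.00
; layer 4
G0 Z9.00
G0 X0.00 Y0.00
G1 X14.00 Y0.00
G1 X14.00 Y14.00
G1 X0.00 Y14.00
G1 X0.00 Y0.00
; layer 5
G0 Z11.25
G0 X0.00 Y0.00
G1 X14.00 Y0.00
G1 X14.00 Y10.50
G1 X0.00 Y10.50
G1 X0.00 Y0.00
; layer 6
G0 Z13.50
G0 X0.00 Y0.00
G1 X14.00 Y0.00
G1 X14.00 Y7.00
G1 X0.00 Y7.00
G1 X0.00 Y0.00
; layer 7
G0 Z15.75
G0 X0.00 Y0.00
G1 X14.00 Y0.00
G1 X14.00 Y3.50
G1 X0.00 Y3.50
G1 X0.00 Y0.00
M2 ; end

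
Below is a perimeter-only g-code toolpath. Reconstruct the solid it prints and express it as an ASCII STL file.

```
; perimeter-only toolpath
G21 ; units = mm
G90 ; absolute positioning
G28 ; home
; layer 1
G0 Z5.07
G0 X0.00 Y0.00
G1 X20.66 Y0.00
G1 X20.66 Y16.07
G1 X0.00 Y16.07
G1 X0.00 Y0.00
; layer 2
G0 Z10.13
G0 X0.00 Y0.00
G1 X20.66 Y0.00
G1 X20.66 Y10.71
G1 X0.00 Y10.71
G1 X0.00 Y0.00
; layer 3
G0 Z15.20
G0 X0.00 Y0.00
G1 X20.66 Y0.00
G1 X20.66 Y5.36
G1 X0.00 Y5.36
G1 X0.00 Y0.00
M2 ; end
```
solid part
  facet normal 0.0000 0.0000 -1.0000
    outer loop
      vertex 20.66 21.43 0.00
      vertex 20.66 0.00 0.00
      vertex 0.00 0.00 0.00
    endloop
  endfacet
  facet normal 0.0000 0.0000 -1.0000
    outer loop
      vertex 0.00 21.43 0.00
      vertex 20.66 21.43 0.00
      vertex 0.00 0.00 0.00
    endloop
  endfacet
  facet normal 0.0000 -1.0000 0.0000
    outer loop
      vertex 0.00 0.00 0.00
      vertex 20.66 0.00 0.00
      vertex 20.66 0.00 20.26
    endloop
  endfacet
  facet normal 0.0000 -1.0000 0.0000
    outer loop
      vertex 0.00 0.00 0.00
      vertex 20.66 0.00 20.26
      vertex 0.00 0.00 20.26
    endloop
  endfacet
  facet normal 0.0000 0.6870 0.7267
    outer loop
      vertex 0.00 0.00 20.26
      vertex 20.66 0.00 20.26
      vertex 20.66 21.43 0.00
    endloop
  endfacet
  facet normal 0.0000 0.6870 0.7267
    outer loop
      vertex 0.00 0.00 20.26
      vertex 20.66 21.43 0.00
      vertex 0.00 21.43 0.00
    endloop
  endfacet
  facet normal -1.0000 0.0000 0.0000
    outer loop
      vertex 0.00 0.00 20.26
      vertex 0.00 21.43 0.00
      vertex 0.00 0.00 0.00
    endloop
  endfacet
  facet normal 1.0000 0.0000 0.0000
    outer loop
      vertex 20.66 0.00 0.00
      vertex 20.66 21.43 0.00
      vertex 20.66 0.00 20.26
    endloop
  endfacet
endsolid part

The G0 Z moves step by Δz≈5.07 mm. The G1 loops shrink linearly with z, so the solid tapers from its base footprint up to z≈20.3. Closing with a flat bottom cap and the tapered top and triangulating gives 8 facets — a wedge (ramp): 20.7 × 21.4 mm base, rising to 20.3 mm along the y=0 edge and sloping linearly to z=0 at y=21.4.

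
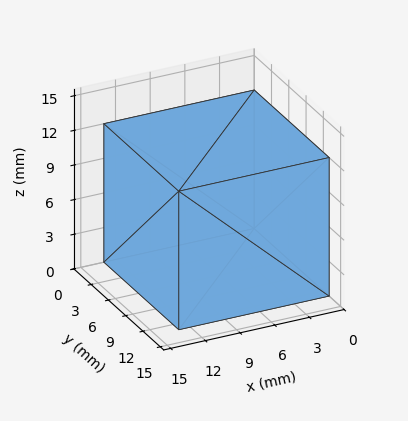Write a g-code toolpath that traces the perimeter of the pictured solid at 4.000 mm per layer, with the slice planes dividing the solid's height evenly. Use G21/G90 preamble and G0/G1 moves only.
Reading the render: the shape is a rectangular box, roughly 13 × 13 mm footprint and 12 mm tall (dimensions read to the nearest mm from the axis ticks). For the g-code, the solid's height is divided into equal slices at the stated Δz and each level perimeter traced with G1 moves after a G0 lift.

; perimeter-only toolpath
G21 ; units = mm
G90 ; absolute positioning
G28 ; home
; layer 1
G0 Z4.000
G0 X0.000 Y0.000
G1 X13.000 Y0.000
G1 X13.000 Y13.000
G1 X0.000 Y13.000
G1 X0.000 Y0.000
; layer 2
G0 Z8.000
G0 X0.000 Y0.000
G1 X13.000 Y0.000
G1 X13.000 Y13.000
G1 X0.000 Y13.000
G1 X0.000 Y0.000
; layer 3
G0 Z12.000
G0 X0.000 Y0.000
G1 X13.000 Y0.000
G1 X13.000 Y13.000
G1 X0.000 Y13.000
G1 X0.000 Y0.000
M2 ; end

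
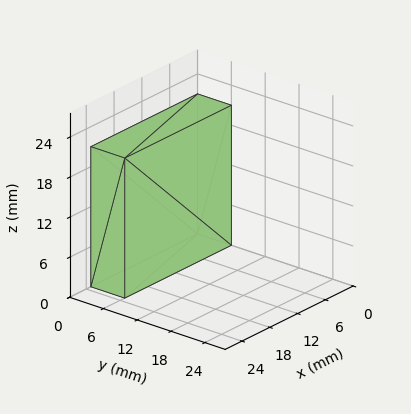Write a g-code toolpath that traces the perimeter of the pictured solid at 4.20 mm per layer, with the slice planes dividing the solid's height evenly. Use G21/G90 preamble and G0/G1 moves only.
Reading the render: the shape is a rectangular box, roughly 23 × 6 mm footprint and 21 mm tall (dimensions read to the nearest mm from the axis ticks). For the g-code, the solid's height is divided into equal slices at the stated Δz and each level perimeter traced with G1 moves after a G0 lift.

; perimeter-only toolpath
G21 ; units = mm
G90 ; absolute positioning
G28 ; home
; layer 1
G0 Z4.20
G0 X0.00 Y0.00
G1 X23.00 Y0.00
G1 X23.00 Y6.00
G1 X0.00 Y6.00
G1 X0.00 Y0.00
; layer 2
G0 Z8.40
G0 X0.00 Y0.00
G1 X23.00 Y0.00
G1 X23.00 Y6.00
G1 X0.00 Y6.00
G1 X0.00 Y0.00
; layer 3
G0 Z12.60
G0 X0.00 Y0.00
G1 X23.00 Y0.00
G1 X23.00 Y6.00
G1 X0.00 Y6.00
G1 X0.00 Y0.00
; layer 4
G0 Z16.80
G0 X0.00 Y0.00
G1 X23.00 Y0.00
G1 X23.00 Y6.00
G1 X0.00 Y6.00
G1 X0.00 Y0.00
; layer 5
G0 Z21.00
G0 X0.00 Y0.00
G1 X23.00 Y0.00
G1 X23.00 Y6.00
G1 X0.00 Y6.00
G1 X0.00 Y0.00
M2 ; end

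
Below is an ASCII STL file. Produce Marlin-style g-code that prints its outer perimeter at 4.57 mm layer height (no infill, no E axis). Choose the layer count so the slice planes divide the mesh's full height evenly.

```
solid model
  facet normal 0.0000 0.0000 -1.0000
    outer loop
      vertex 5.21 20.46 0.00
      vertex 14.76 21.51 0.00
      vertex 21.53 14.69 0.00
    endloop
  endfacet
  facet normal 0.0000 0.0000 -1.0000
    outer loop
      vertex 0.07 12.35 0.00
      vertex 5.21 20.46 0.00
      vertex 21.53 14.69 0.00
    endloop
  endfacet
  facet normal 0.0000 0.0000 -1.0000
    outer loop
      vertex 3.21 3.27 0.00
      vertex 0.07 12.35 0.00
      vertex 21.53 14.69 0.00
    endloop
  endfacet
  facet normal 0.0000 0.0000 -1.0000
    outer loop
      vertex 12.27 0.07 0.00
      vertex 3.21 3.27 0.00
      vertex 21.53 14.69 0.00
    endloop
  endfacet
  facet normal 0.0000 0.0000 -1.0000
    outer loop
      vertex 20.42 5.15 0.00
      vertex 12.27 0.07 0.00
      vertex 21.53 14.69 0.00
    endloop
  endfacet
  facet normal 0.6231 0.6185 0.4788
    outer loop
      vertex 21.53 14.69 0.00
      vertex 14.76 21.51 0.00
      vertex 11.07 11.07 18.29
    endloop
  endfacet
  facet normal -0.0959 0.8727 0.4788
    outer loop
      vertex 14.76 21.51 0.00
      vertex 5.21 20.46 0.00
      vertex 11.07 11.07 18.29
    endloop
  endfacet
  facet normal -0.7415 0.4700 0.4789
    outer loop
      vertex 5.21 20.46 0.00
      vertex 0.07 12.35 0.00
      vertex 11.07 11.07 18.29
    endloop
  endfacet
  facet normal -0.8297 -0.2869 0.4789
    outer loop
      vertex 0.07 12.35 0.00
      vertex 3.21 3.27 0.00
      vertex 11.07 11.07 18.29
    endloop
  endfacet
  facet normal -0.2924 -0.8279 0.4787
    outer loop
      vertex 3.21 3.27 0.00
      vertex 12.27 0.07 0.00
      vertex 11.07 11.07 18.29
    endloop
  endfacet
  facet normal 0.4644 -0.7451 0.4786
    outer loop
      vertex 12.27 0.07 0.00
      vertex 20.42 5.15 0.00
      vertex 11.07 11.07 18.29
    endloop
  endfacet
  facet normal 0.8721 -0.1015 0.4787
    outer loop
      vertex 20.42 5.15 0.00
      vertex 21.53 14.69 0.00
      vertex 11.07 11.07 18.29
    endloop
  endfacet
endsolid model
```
; perimeter-only toolpath
G21 ; units = mm
G90 ; absolute positioning
G28 ; home
; layer 1
G0 Z4.57
G0 X18.91 Y13.79
G1 X13.84 Y18.90
G1 X6.67 Y18.11
G1 X2.82 Y12.03
G1 X5.17 Y5.22
G1 X11.97 Y2.82
G1 X18.08 Y6.63
G1 X18.91 Y13.79
; layer 2
G0 Z9.14
G0 X16.30 Y12.88
G1 X12.91 Y16.29
G1 X8.14 Y15.77
G1 X5.57 Y11.71
G1 X7.14 Y7.17
G1 X11.67 Y5.57
G1 X15.75 Y8.11
G1 X16.30 Y12.88
; layer 3
G0 Z13.72
G0 X13.69 Y11.97
G1 X11.99 Y13.68
G1 X9.61 Y13.42
G1 X8.32 Y11.39
G1 X9.11 Y9.12
G1 X11.37 Y8.32
G1 X13.41 Y9.59
G1 X13.69 Y11.97
M2 ; end

The solid is a regular 7-sided pyramid, base circumscribed radius ≈ 11.1 mm, apex at z ≈ 18.3 mm. Slicing at Δz = 4.57 mm — 4 equal slices spanning the solid's height, so layer i sits at z = i·h/4 — gives 3 non-empty perimeters. Each is a 7-segment closed polygon; G0 lifts to the layer z and rapids to the start vertex, then G1 traces the edges. The cross-section shrinks linearly with z (the slice at the apex is degenerate and omitted).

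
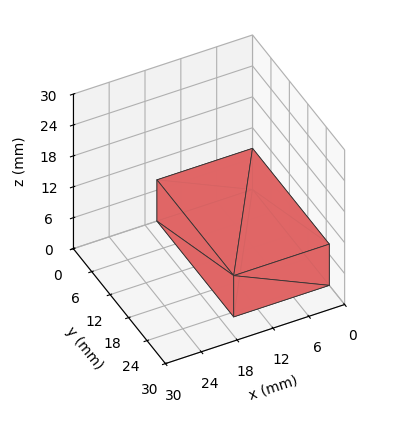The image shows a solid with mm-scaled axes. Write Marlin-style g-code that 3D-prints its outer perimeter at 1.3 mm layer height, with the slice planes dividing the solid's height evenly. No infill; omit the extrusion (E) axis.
Reading the render: the shape is a rectangular box, roughly 16 × 25 mm footprint and 8 mm tall (dimensions read to the nearest mm from the axis ticks). For the g-code, the solid's height is divided into equal slices at the stated Δz and each level perimeter traced with G1 moves after a G0 lift.

; perimeter-only toolpath
G21 ; units = mm
G90 ; absolute positioning
G28 ; home
; layer 1
G0 Z1.3
G0 X0.0 Y0.0
G1 X16.0 Y0.0
G1 X16.0 Y25.0
G1 X0.0 Y25.0
G1 X0.0 Y0.0
; layer 2
G0 Z2.7
G0 X0.0 Y0.0
G1 X16.0 Y0.0
G1 X16.0 Y25.0
G1 X0.0 Y25.0
G1 X0.0 Y0.0
; layer 3
G0 Z4.0
G0 X0.0 Y0.0
G1 X16.0 Y0.0
G1 X16.0 Y25.0
G1 X0.0 Y25.0
G1 X0.0 Y0.0
; layer 4
G0 Z5.3
G0 X0.0 Y0.0
G1 X16.0 Y0.0
G1 X16.0 Y25.0
G1 X0.0 Y25.0
G1 X0.0 Y0.0
; layer 5
G0 Z6.7
G0 X0.0 Y0.0
G1 X16.0 Y0.0
G1 X16.0 Y25.0
G1 X0.0 Y25.0
G1 X0.0 Y0.0
; layer 6
G0 Z8.0
G0 X0.0 Y0.0
G1 X16.0 Y0.0
G1 X16.0 Y25.0
G1 X0.0 Y25.0
G1 X0.0 Y0.0
M2 ; end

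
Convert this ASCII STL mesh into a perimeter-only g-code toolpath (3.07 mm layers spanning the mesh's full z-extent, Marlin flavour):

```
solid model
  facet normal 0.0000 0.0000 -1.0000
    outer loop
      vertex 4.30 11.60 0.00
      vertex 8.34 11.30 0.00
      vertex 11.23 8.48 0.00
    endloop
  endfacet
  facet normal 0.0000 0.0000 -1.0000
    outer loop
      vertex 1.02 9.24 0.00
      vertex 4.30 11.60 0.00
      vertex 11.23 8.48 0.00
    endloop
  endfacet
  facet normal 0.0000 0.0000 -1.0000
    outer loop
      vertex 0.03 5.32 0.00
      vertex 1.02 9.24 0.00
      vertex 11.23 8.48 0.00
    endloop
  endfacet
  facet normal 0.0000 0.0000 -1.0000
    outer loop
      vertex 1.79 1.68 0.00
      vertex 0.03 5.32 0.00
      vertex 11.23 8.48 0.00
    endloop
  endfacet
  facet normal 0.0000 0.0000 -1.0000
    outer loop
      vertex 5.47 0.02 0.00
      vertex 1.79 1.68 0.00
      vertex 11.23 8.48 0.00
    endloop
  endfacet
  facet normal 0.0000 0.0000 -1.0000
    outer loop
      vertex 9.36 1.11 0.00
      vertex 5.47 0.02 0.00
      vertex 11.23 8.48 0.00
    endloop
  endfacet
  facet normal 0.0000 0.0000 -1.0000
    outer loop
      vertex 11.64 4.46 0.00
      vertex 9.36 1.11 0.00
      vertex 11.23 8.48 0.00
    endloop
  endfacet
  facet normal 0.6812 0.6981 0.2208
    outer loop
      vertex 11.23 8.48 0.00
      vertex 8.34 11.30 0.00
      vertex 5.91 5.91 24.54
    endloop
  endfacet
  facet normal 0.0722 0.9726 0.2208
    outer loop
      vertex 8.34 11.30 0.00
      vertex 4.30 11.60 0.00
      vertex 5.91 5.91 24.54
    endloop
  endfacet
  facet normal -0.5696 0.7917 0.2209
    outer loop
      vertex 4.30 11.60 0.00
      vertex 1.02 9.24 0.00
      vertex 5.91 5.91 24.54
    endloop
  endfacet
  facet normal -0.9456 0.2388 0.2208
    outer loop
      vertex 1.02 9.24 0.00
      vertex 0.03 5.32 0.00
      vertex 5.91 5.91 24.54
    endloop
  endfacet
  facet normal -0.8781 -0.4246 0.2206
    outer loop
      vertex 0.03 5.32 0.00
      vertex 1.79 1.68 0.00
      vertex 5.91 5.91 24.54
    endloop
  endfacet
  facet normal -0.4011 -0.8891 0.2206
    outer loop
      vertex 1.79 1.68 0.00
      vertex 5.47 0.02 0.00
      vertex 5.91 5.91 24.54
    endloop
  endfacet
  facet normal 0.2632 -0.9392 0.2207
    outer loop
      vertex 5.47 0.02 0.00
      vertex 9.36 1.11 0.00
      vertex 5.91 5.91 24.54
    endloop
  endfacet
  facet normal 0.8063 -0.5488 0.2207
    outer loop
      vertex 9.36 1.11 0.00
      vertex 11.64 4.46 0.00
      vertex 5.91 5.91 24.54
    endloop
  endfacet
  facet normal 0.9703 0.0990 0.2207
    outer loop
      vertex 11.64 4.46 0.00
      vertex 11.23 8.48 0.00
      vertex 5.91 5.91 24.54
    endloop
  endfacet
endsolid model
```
; perimeter-only toolpath
G21 ; units = mm
G90 ; absolute positioning
G28 ; home
; layer 1
G0 Z3.07
G0 X10.56 Y8.16
G1 X8.04 Y10.63
G1 X4.50 Y10.89
G1 X1.63 Y8.82
G1 X0.77 Y5.39
G1 X2.31 Y2.21
G1 X5.53 Y0.76
G1 X8.93 Y1.71
G1 X10.92 Y4.64
G1 X10.56 Y8.16
; layer 2
G0 Z6.13
G0 X9.90 Y7.84
G1 X7.73 Y9.95
G1 X4.70 Y10.18
G1 X2.24 Y8.41
G1 X1.50 Y5.47
G1 X2.82 Y2.74
G1 X5.58 Y1.49
G1 X8.50 Y2.31
G1 X10.21 Y4.82
G1 X9.90 Y7.84
; layer 3
G0 Z9.20
G0 X9.24 Y7.52
G1 X7.43 Y9.28
G1 X4.90 Y9.47
G1 X2.85 Y7.99
G1 X2.23 Y5.54
G1 X3.33 Y3.27
G1 X5.63 Y2.23
G1 X8.07 Y2.91
G1 X9.49 Y5.00
G1 X9.24 Y7.52
; layer 4
G0 Z12.27
G0 X8.57 Y7.20
G1 X7.12 Y8.61
G1 X5.11 Y8.75
G1 X3.46 Y7.58
G1 X2.97 Y5.62
G1 X3.85 Y3.79
G1 X5.69 Y2.96
G1 X7.63 Y3.51
G1 X8.78 Y5.19
G1 X8.57 Y7.20
; layer 5
G0 Z15.34
G0 X7.90 Y6.87
G1 X6.82 Y7.93
G1 X5.31 Y8.04
G1 X4.08 Y7.16
G1 X3.71 Y5.69
G1 X4.37 Y4.32
G1 X5.75 Y3.70
G1 X7.20 Y4.11
G1 X8.06 Y5.37
G1 X7.90 Y6.87
; layer 6
G0 Z18.41
G0 X7.24 Y6.55
G1 X6.52 Y7.26
G1 X5.51 Y7.33
G1 X4.69 Y6.74
G1 X4.44 Y5.76
G1 X4.88 Y4.85
G1 X5.80 Y4.44
G1 X6.77 Y4.71
G1 X7.34 Y5.55
G1 X7.24 Y6.55
; layer 7
G0 Z21.47
G0 X6.58 Y6.23
G1 X6.21 Y6.58
G1 X5.71 Y6.62
G1 X5.30 Y6.33
G1 X5.18 Y5.84
G1 X5.40 Y5.38
G1 X5.86 Y5.17
G1 X6.34 Y5.31
G1 X6.63 Y5.73
G1 X6.58 Y6.23
M2 ; end

The solid is a regular 9-sided pyramid, base circumscribed radius ≈ 5.91 mm, apex at z ≈ 24.5 mm. Slicing at Δz = 3.07 mm — 8 equal slices spanning the solid's height, so layer i sits at z = i·h/8 — gives 7 non-empty perimeters. Each is a 9-segment closed polygon; G0 lifts to the layer z and rapids to the start vertex, then G1 traces the edges. The cross-section shrinks linearly with z (the slice at the apex is degenerate and omitted).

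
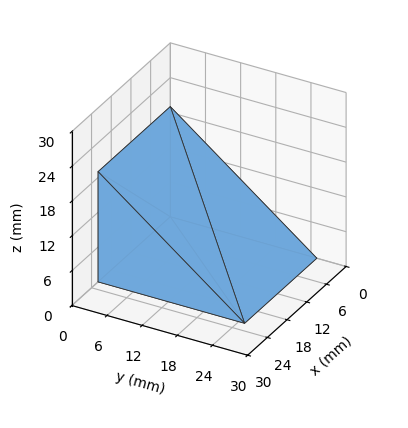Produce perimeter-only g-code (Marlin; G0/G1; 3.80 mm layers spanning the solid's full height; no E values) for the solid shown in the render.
Reading the render: the shape is a wedge (ramp): 22 × 25 mm base, rising to 19 mm along the y=0 edge and sloping linearly to z=0 at y=25 (dimensions read to the nearest mm from the axis ticks). For the g-code, the solid's height is divided into equal slices at the stated Δz and each level perimeter traced with G1 moves after a G0 lift.

; perimeter-only toolpath
G21 ; units = mm
G90 ; absolute positioning
G28 ; home
; layer 1
G0 Z3.80
G0 X0.00 Y0.00
G1 X22.00 Y0.00
G1 X22.00 Y20.00
G1 X0.00 Y20.00
G1 X0.00 Y0.00
; layer 2
G0 Z7.60
G0 X0.00 Y0.00
G1 X22.00 Y0.00
G1 X22.00 Y15.00
G1 X0.00 Y15.00
G1 X0.00 Y0.00
; layer 3
G0 Z11.40
G0 X0.00 Y0.00
G1 X22.00 Y0.00
G1 X22.00 Y10.00
G1 X0.00 Y10.00
G1 X0.00 Y0.00
; layer 4
G0 Z15.20
G0 X0.00 Y0.00
G1 X22.00 Y0.00
G1 X22.00 Y5.00
G1 X0.00 Y5.00
G1 X0.00 Y0.00
M2 ; end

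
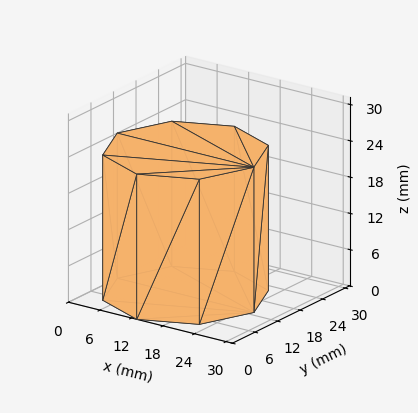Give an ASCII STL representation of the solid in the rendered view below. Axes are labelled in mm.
Reading the render: the shape is a regular 8-sided prism (a cylinder approximated with 8 flat sides), circumscribed radius ≈ 13 mm, height ≈ 24 mm (dimensions read to the nearest mm from the axis ticks). For the STL, each face is triangulated and given an outward normal.

solid part
  facet normal 0.0000 0.0000 -1.0000
    outer loop
      vertex 13.000 26.000 0.000
      vertex 22.192 22.192 0.000
      vertex 26.000 13.000 0.000
    endloop
  endfacet
  facet normal 0.0000 0.0000 -1.0000
    outer loop
      vertex 3.808 22.192 0.000
      vertex 13.000 26.000 0.000
      vertex 26.000 13.000 0.000
    endloop
  endfacet
  facet normal 0.0000 0.0000 -1.0000
    outer loop
      vertex 0.000 13.000 0.000
      vertex 3.808 22.192 0.000
      vertex 26.000 13.000 0.000
    endloop
  endfacet
  facet normal 0.0000 0.0000 -1.0000
    outer loop
      vertex 3.808 3.808 0.000
      vertex 0.000 13.000 0.000
      vertex 26.000 13.000 0.000
    endloop
  endfacet
  facet normal 0.0000 0.0000 -1.0000
    outer loop
      vertex 13.000 0.000 0.000
      vertex 3.808 3.808 0.000
      vertex 26.000 13.000 0.000
    endloop
  endfacet
  facet normal 0.0000 0.0000 -1.0000
    outer loop
      vertex 22.192 3.808 0.000
      vertex 13.000 0.000 0.000
      vertex 26.000 13.000 0.000
    endloop
  endfacet
  facet normal 0.0000 0.0000 1.0000
    outer loop
      vertex 26.000 13.000 24.000
      vertex 22.192 22.192 24.000
      vertex 13.000 26.000 24.000
    endloop
  endfacet
  facet normal 0.0000 0.0000 1.0000
    outer loop
      vertex 26.000 13.000 24.000
      vertex 13.000 26.000 24.000
      vertex 3.808 22.192 24.000
    endloop
  endfacet
  facet normal 0.0000 0.0000 1.0000
    outer loop
      vertex 26.000 13.000 24.000
      vertex 3.808 22.192 24.000
      vertex 0.000 13.000 24.000
    endloop
  endfacet
  facet normal 0.0000 0.0000 1.0000
    outer loop
      vertex 26.000 13.000 24.000
      vertex 0.000 13.000 24.000
      vertex 3.808 3.808 24.000
    endloop
  endfacet
  facet normal 0.0000 0.0000 1.0000
    outer loop
      vertex 26.000 13.000 24.000
      vertex 3.808 3.808 24.000
      vertex 13.000 0.000 24.000
    endloop
  endfacet
  facet normal 0.0000 0.0000 1.0000
    outer loop
      vertex 26.000 13.000 24.000
      vertex 13.000 0.000 24.000
      vertex 22.192 3.808 24.000
    endloop
  endfacet
  facet normal 0.9239 0.3827 0.0000
    outer loop
      vertex 26.000 13.000 0.000
      vertex 22.192 22.192 0.000
      vertex 22.192 22.192 24.000
    endloop
  endfacet
  facet normal 0.9239 0.3827 0.0000
    outer loop
      vertex 26.000 13.000 0.000
      vertex 22.192 22.192 24.000
      vertex 26.000 13.000 24.000
    endloop
  endfacet
  facet normal 0.3827 0.9239 0.0000
    outer loop
      vertex 22.192 22.192 0.000
      vertex 13.000 26.000 0.000
      vertex 13.000 26.000 24.000
    endloop
  endfacet
  facet normal 0.3827 0.9239 0.0000
    outer loop
      vertex 22.192 22.192 0.000
      vertex 13.000 26.000 24.000
      vertex 22.192 22.192 24.000
    endloop
  endfacet
  facet normal -0.3827 0.9239 0.0000
    outer loop
      vertex 13.000 26.000 0.000
      vertex 3.808 22.192 0.000
      vertex 3.808 22.192 24.000
    endloop
  endfacet
  facet normal -0.3827 0.9239 0.0000
    outer loop
      vertex 13.000 26.000 0.000
      vertex 3.808 22.192 24.000
      vertex 13.000 26.000 24.000
    endloop
  endfacet
  facet normal -0.9239 0.3827 0.0000
    outer loop
      vertex 3.808 22.192 0.000
      vertex 0.000 13.000 0.000
      vertex 0.000 13.000 24.000
    endloop
  endfacet
  facet normal -0.9239 0.3827 0.0000
    outer loop
      vertex 3.808 22.192 0.000
      vertex 0.000 13.000 24.000
      vertex 3.808 22.192 24.000
    endloop
  endfacet
  facet normal -0.9239 -0.3827 0.0000
    outer loop
      vertex 0.000 13.000 0.000
      vertex 3.808 3.808 0.000
      vertex 3.808 3.808 24.000
    endloop
  endfacet
  facet normal -0.9239 -0.3827 0.0000
    outer loop
      vertex 0.000 13.000 0.000
      vertex 3.808 3.808 24.000
      vertex 0.000 13.000 24.000
    endloop
  endfacet
  facet normal -0.3827 -0.9239 0.0000
    outer loop
      vertex 3.808 3.808 0.000
      vertex 13.000 0.000 0.000
      vertex 13.000 0.000 24.000
    endloop
  endfacet
  facet normal -0.3827 -0.9239 0.0000
    outer loop
      vertex 3.808 3.808 0.000
      vertex 13.000 0.000 24.000
      vertex 3.808 3.808 24.000
    endloop
  endfacet
  facet normal 0.3827 -0.9239 0.0000
    outer loop
      vertex 13.000 0.000 0.000
      vertex 22.192 3.808 0.000
      vertex 22.192 3.808 24.000
    endloop
  endfacet
  facet normal 0.3827 -0.9239 0.0000
    outer loop
      vertex 13.000 0.000 0.000
      vertex 22.192 3.808 24.000
      vertex 13.000 0.000 24.000
    endloop
  endfacet
  facet normal 0.9239 -0.3827 0.0000
    outer loop
      vertex 22.192 3.808 0.000
      vertex 26.000 13.000 0.000
      vertex 26.000 13.000 24.000
    endloop
  endfacet
  facet normal 0.9239 -0.3827 0.0000
    outer loop
      vertex 22.192 3.808 0.000
      vertex 26.000 13.000 24.000
      vertex 22.192 3.808 24.000
    endloop
  endfacet
endsolid part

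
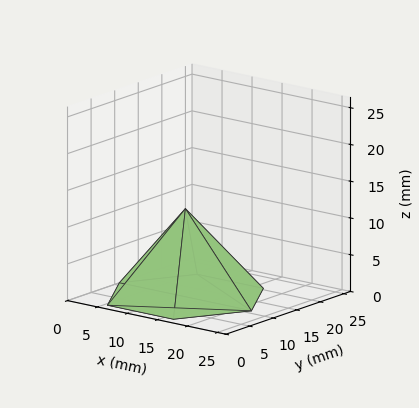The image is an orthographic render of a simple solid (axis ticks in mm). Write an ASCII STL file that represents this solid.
Reading the render: the shape is a regular 6-sided pyramid, base circumscribed radius ≈ 11 mm, apex at z ≈ 12 mm (dimensions read to the nearest mm from the axis ticks). For the STL, each face is triangulated and given an outward normal.

solid part
  facet normal 0.0000 0.0000 -1.0000
    outer loop
      vertex 5.500 20.526 0.000
      vertex 16.500 20.526 0.000
      vertex 22.000 11.000 0.000
    endloop
  endfacet
  facet normal 0.0000 0.0000 -1.0000
    outer loop
      vertex 0.000 11.000 0.000
      vertex 5.500 20.526 0.000
      vertex 22.000 11.000 0.000
    endloop
  endfacet
  facet normal 0.0000 0.0000 -1.0000
    outer loop
      vertex 5.500 1.474 0.000
      vertex 0.000 11.000 0.000
      vertex 22.000 11.000 0.000
    endloop
  endfacet
  facet normal 0.0000 0.0000 -1.0000
    outer loop
      vertex 16.500 1.474 0.000
      vertex 5.500 1.474 0.000
      vertex 22.000 11.000 0.000
    endloop
  endfacet
  facet normal 0.6783 0.3916 0.6218
    outer loop
      vertex 22.000 11.000 0.000
      vertex 16.500 20.526 0.000
      vertex 11.000 11.000 12.000
    endloop
  endfacet
  facet normal 0.0000 0.7832 0.6217
    outer loop
      vertex 16.500 20.526 0.000
      vertex 5.500 20.526 0.000
      vertex 11.000 11.000 12.000
    endloop
  endfacet
  facet normal -0.6783 0.3916 0.6218
    outer loop
      vertex 5.500 20.526 0.000
      vertex 0.000 11.000 0.000
      vertex 11.000 11.000 12.000
    endloop
  endfacet
  facet normal -0.6783 -0.3916 0.6218
    outer loop
      vertex 0.000 11.000 0.000
      vertex 5.500 1.474 0.000
      vertex 11.000 11.000 12.000
    endloop
  endfacet
  facet normal 0.0000 -0.7832 0.6217
    outer loop
      vertex 5.500 1.474 0.000
      vertex 16.500 1.474 0.000
      vertex 11.000 11.000 12.000
    endloop
  endfacet
  facet normal 0.6783 -0.3916 0.6218
    outer loop
      vertex 16.500 1.474 0.000
      vertex 22.000 11.000 0.000
      vertex 11.000 11.000 12.000
    endloop
  endfacet
endsolid part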